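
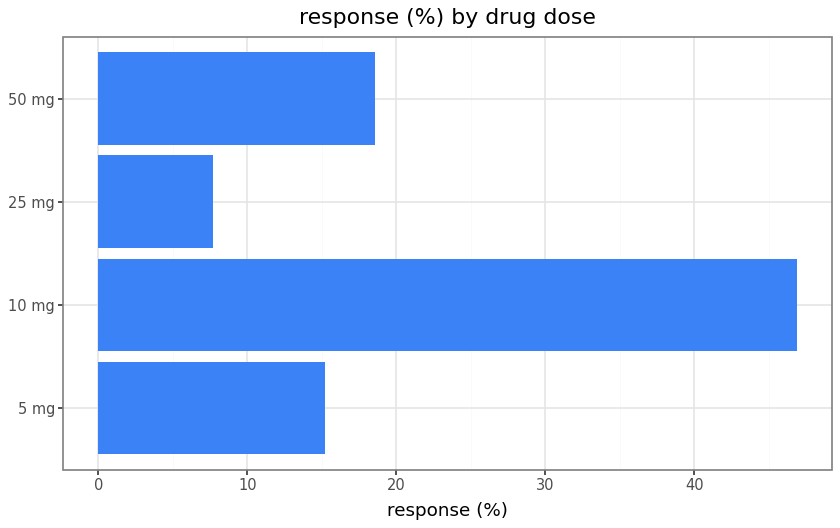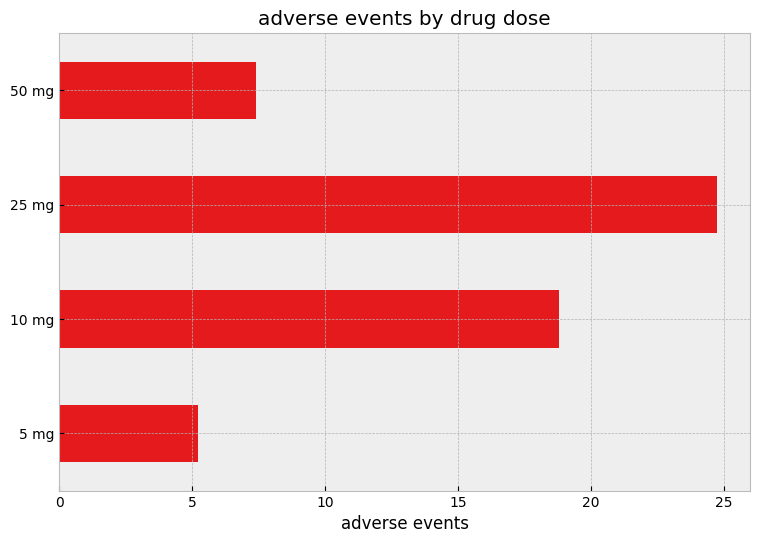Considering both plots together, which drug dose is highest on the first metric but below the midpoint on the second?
50 mg

Chart 2 median adverse events ≈ 15; below-median drug doses: 5 mg, 50 mg. Among those, 50 mg has the highest response (%) (≈ 20).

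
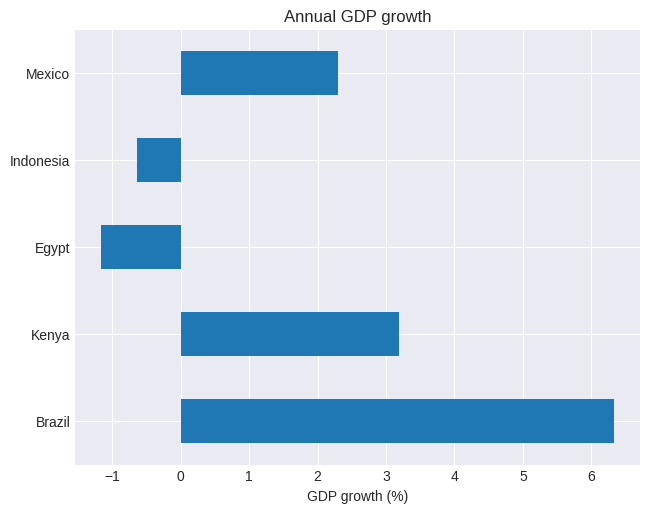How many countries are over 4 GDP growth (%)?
Above 4: Brazil.

1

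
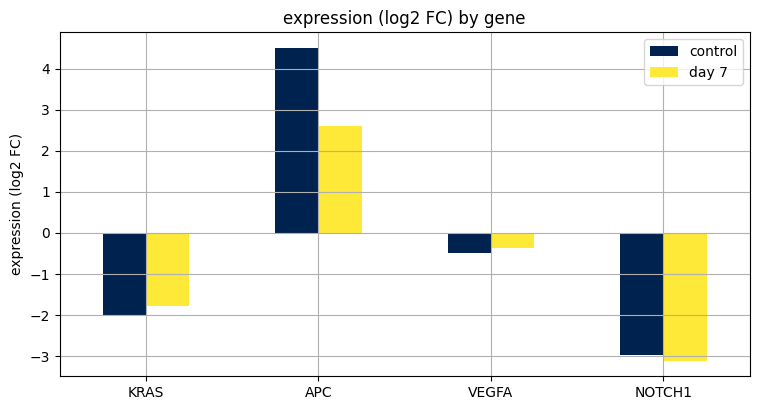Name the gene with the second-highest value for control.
VEGFA

Top 3 for control: APC ≈ 5, VEGFA ≈ -1, KRAS ≈ -2.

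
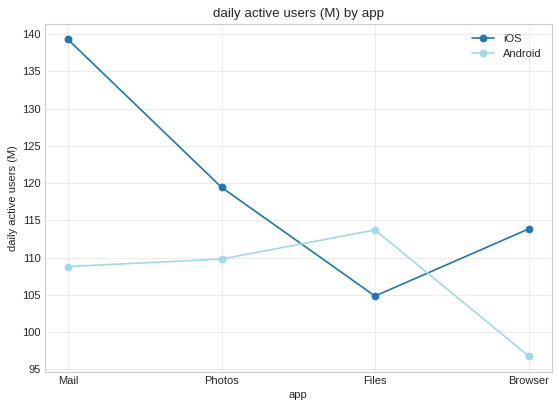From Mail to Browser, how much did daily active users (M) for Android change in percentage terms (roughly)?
≈ -13.6%

Mail ≈ 110, Browser ≈ 95; (95 − 110) / 110 ≈ -13.6%.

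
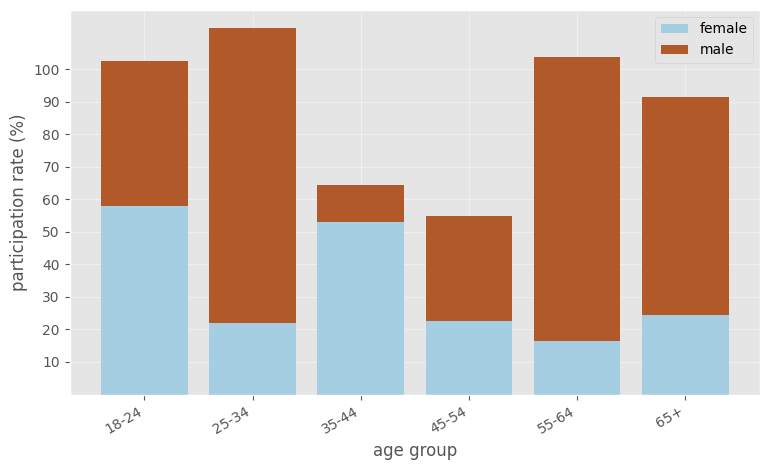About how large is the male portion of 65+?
≈ 70

male top ≈ 90, bottom ≈ 20; segment ≈ 70.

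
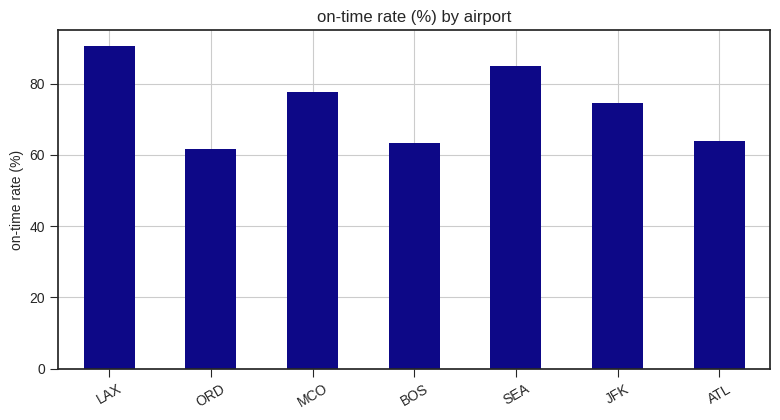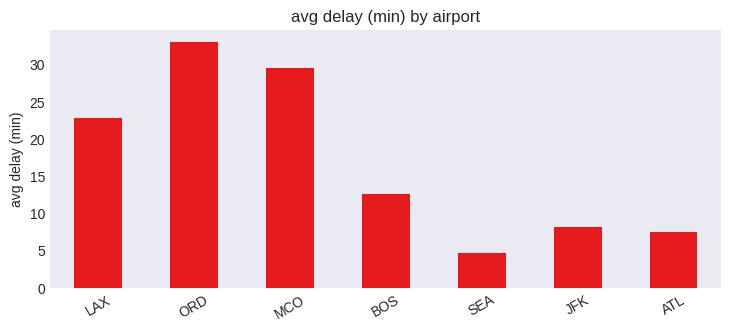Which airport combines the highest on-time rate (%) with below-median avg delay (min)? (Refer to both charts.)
SEA

Chart 2 median avg delay (min) ≈ 15; below-median airports: SEA, JFK, ATL. Among those, SEA has the highest on-time rate (%) (≈ 80).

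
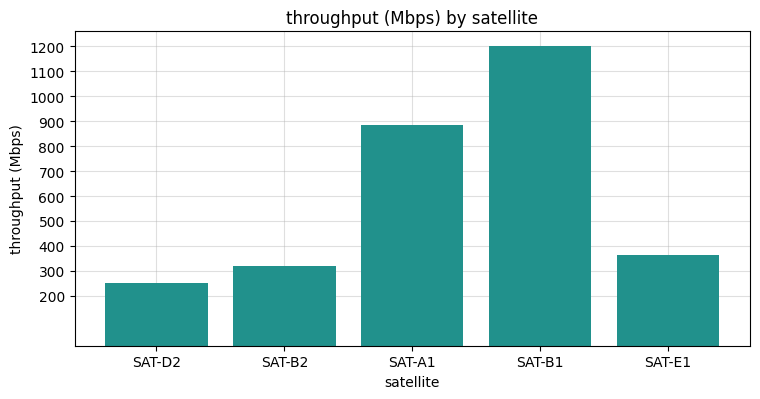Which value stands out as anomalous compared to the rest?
SAT-B1 ≈ 1200; the rest sit between ≈ 300 and ≈ 900.

SAT-B1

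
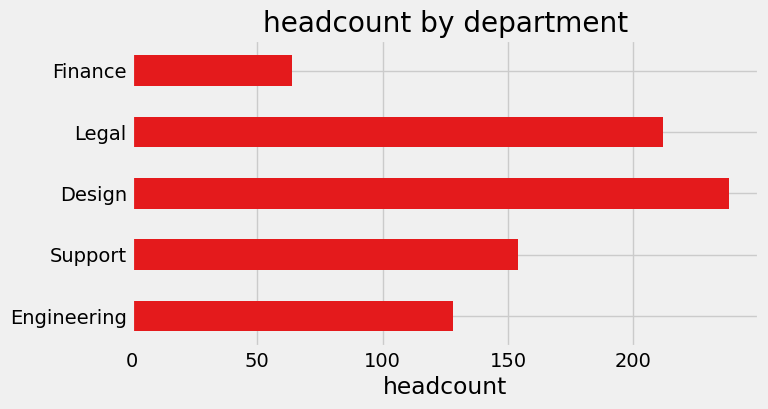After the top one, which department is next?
Top 3: Design ≈ 240, Legal ≈ 220, Support ≈ 160.

Legal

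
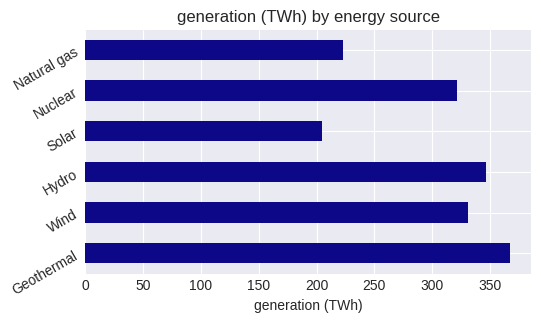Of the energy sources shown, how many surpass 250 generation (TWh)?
4

Above 250: Geothermal, Wind, Hydro, Nuclear.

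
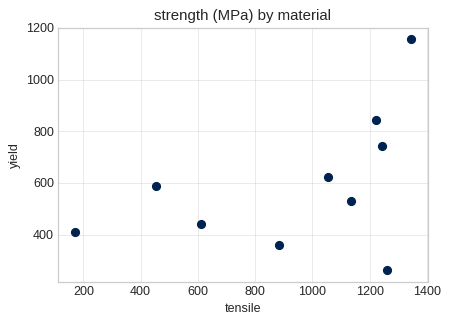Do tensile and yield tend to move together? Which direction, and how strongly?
positive, moderate

Points are positively correlated; moderate (|r| ≈ 0.5).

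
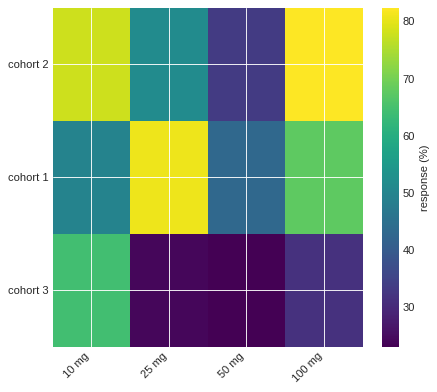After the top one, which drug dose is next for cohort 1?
100 mg

Top 3 for cohort 1: 25 mg ≈ 80, 100 mg ≈ 70, 10 mg ≈ 50.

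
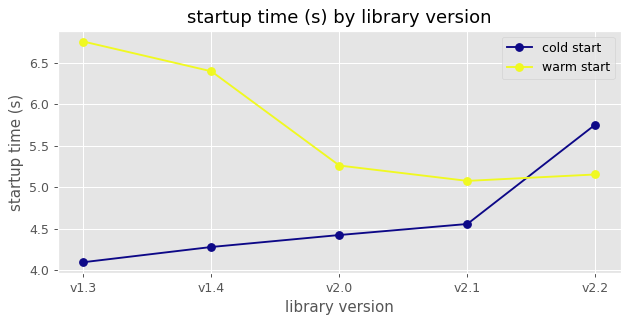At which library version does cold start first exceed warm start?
v2.2

v2.1: cold start ≈ 4.5 vs warm start ≈ 5.0 (not yet); v2.2: cold start ≈ 6.0 vs warm start ≈ 5.0 (first crossover).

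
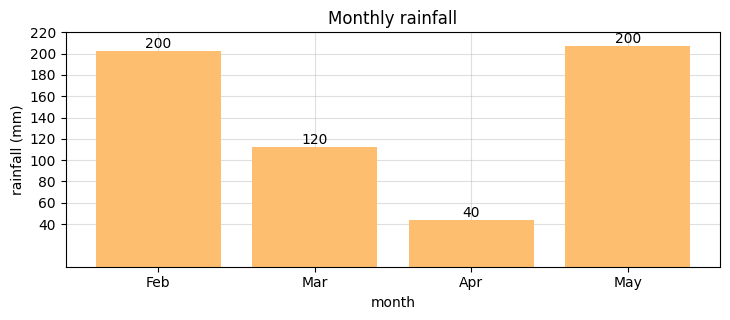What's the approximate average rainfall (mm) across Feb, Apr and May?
(200 + 40 + 200) / 3 ≈ 147.

≈ 147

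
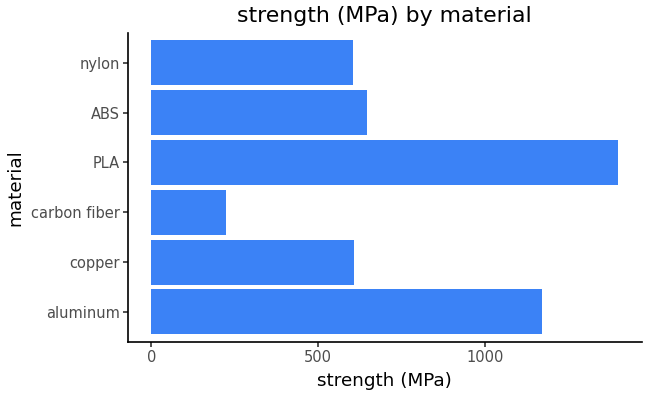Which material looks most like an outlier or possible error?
PLA ≈ 1400; the rest sit between ≈ 200 and ≈ 1200.

PLA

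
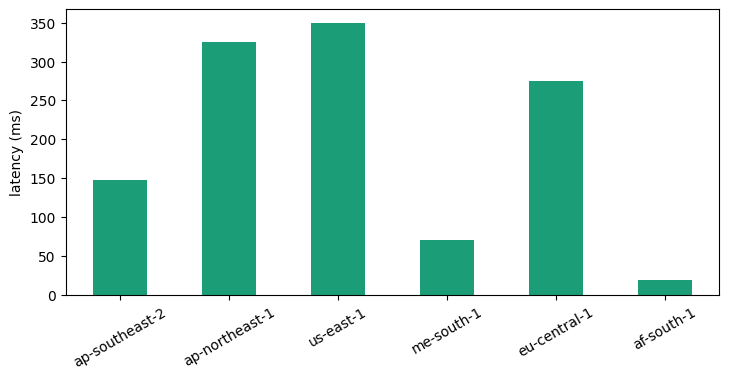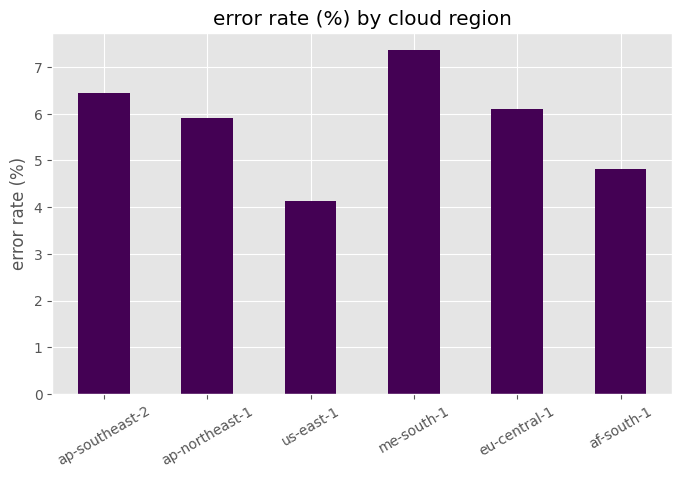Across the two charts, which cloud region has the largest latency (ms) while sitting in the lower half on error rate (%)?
Chart 2 median error rate (%) ≈ 6; below-median cloud regions: ap-northeast-1, us-east-1, af-south-1. Among those, us-east-1 has the highest latency (ms) (≈ 350).

us-east-1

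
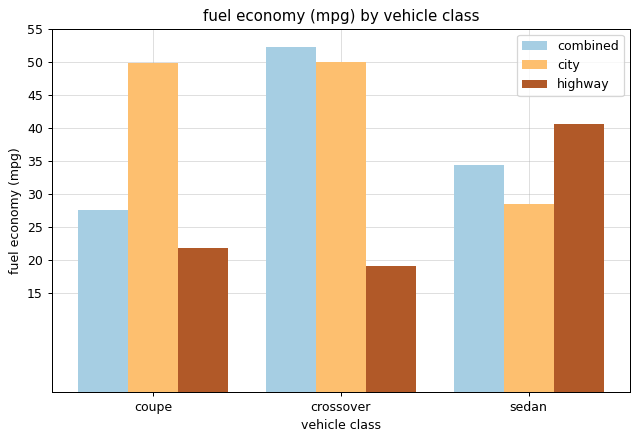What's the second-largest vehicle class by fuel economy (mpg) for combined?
sedan

Top 3 for combined: crossover ≈ 50, sedan ≈ 35, coupe ≈ 30.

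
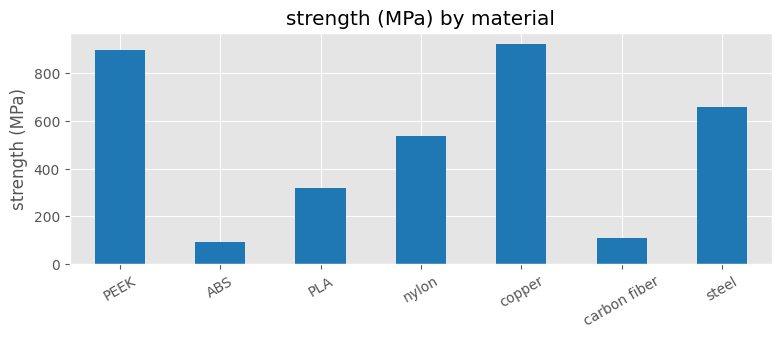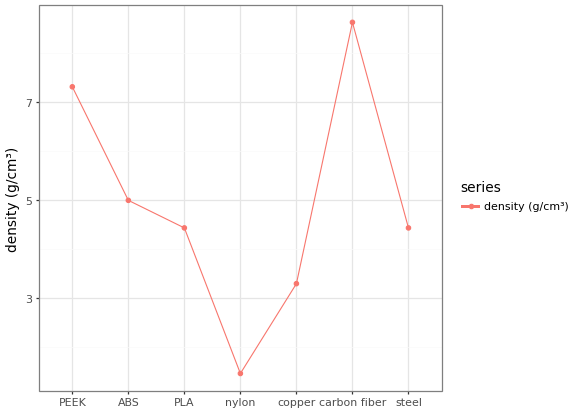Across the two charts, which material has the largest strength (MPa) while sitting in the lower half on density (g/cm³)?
copper

Chart 2 median density (g/cm³) ≈ 4; below-median materials: nylon, copper, steel. Among those, copper has the highest strength (MPa) (≈ 900).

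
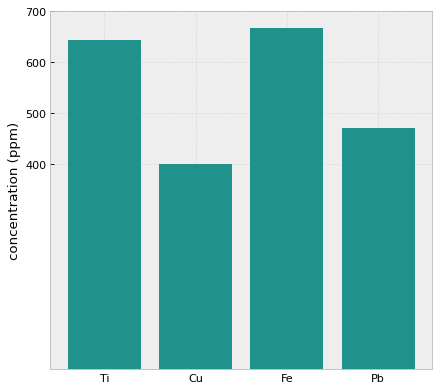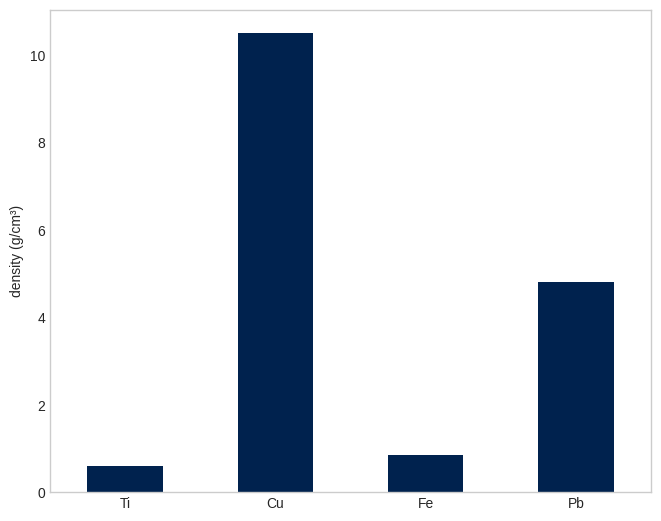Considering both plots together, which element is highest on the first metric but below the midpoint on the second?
Chart 2 median density (g/cm³) ≈ 3; below-median elements: Ti, Fe. Among those, Fe has the highest concentration (ppm) (≈ 700).

Fe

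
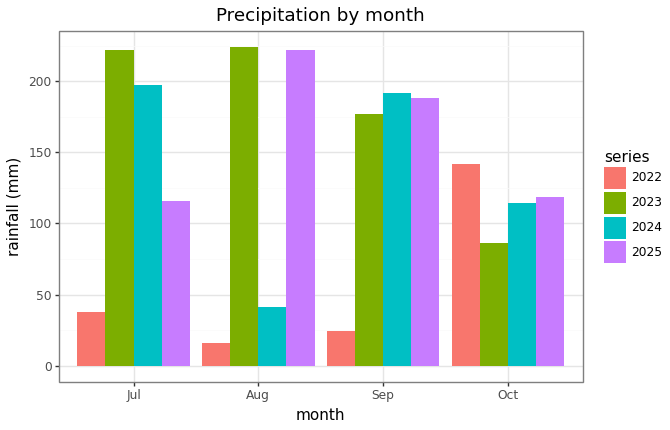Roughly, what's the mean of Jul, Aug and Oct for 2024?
(200 + 40 + 120) / 3 ≈ 120.

≈ 120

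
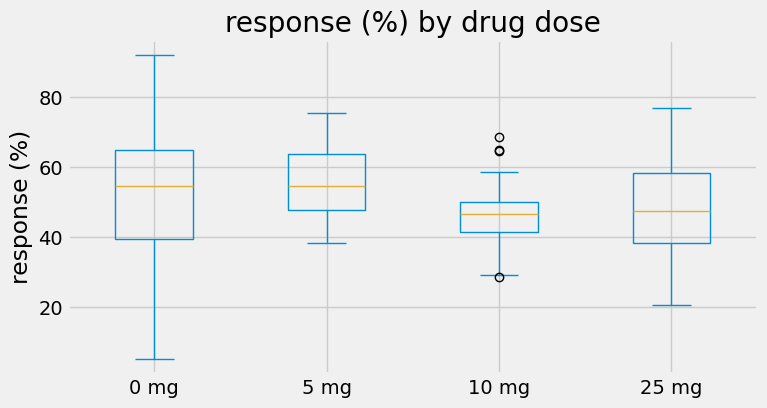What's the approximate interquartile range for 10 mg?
≈ 8

Q3 ≈ 50, Q1 ≈ 42; IQR ≈ 8.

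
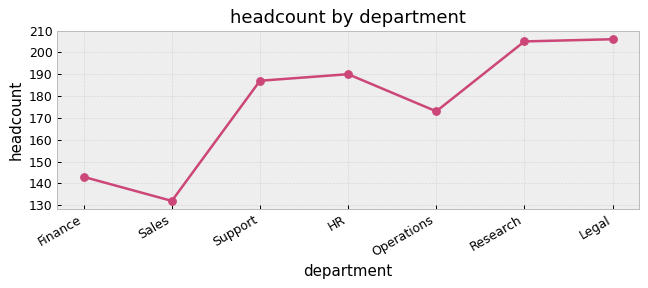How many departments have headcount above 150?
Above 150: Support, HR, Operations, Research, Legal.

5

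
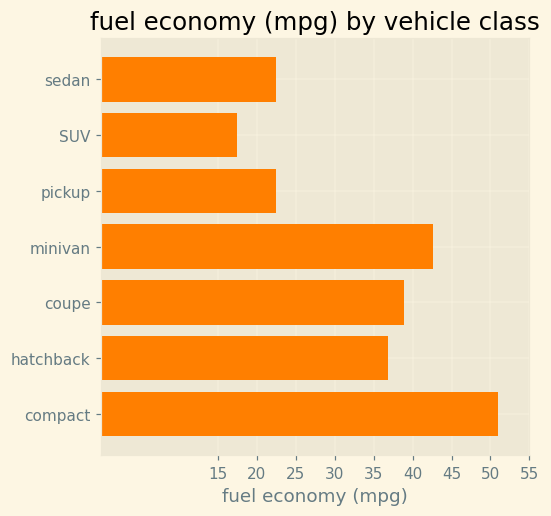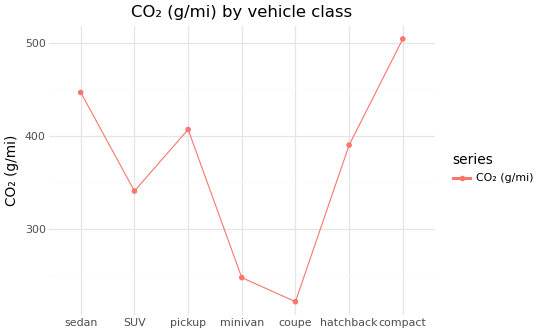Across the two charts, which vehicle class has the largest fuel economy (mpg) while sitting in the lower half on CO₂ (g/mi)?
minivan

Chart 2 median CO₂ (g/mi) ≈ 400; below-median vehicle classes: SUV, minivan, coupe. Among those, minivan has the highest fuel economy (mpg) (≈ 45).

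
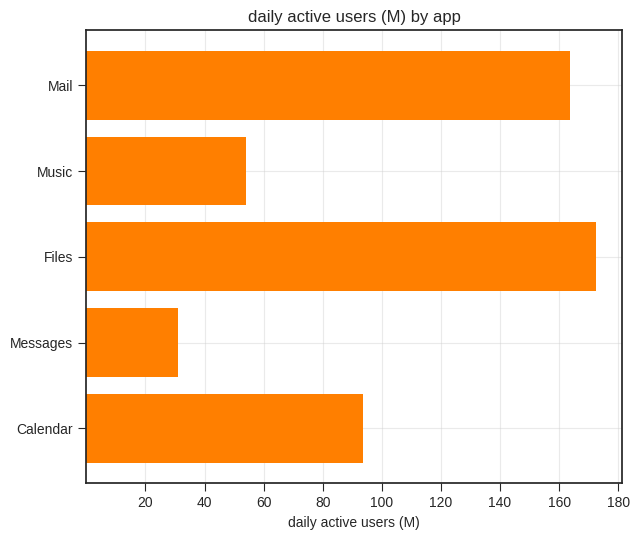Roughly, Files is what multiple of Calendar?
≈ 1.8×

Files ≈ 180, Calendar ≈ 100; 180/100 ≈ 1.8.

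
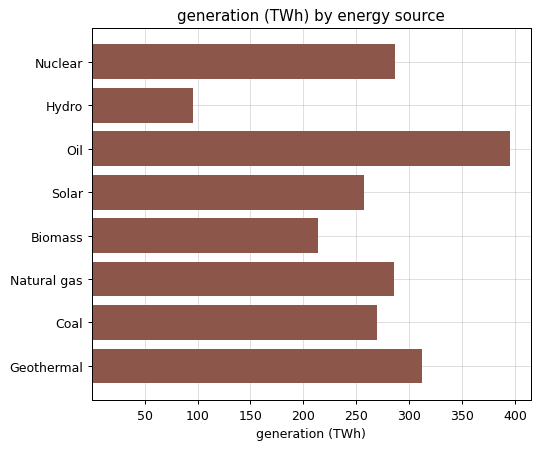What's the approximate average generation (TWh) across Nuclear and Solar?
(300 + 250) / 2 ≈ 275.

≈ 275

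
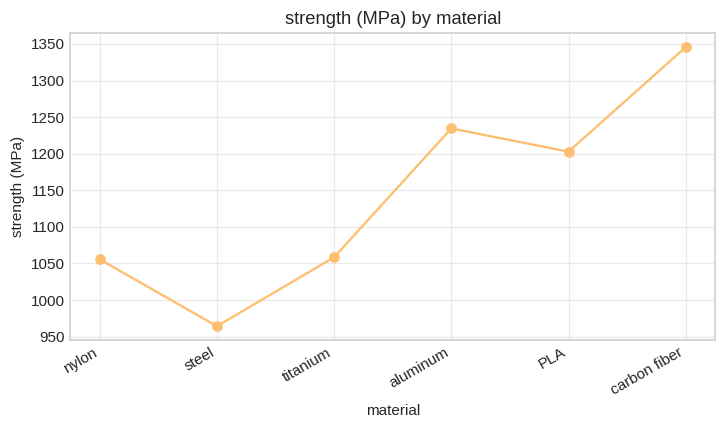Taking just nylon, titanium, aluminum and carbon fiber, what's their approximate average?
(1050 + 1050 + 1250 + 1350) / 4 ≈ 1175.

≈ 1175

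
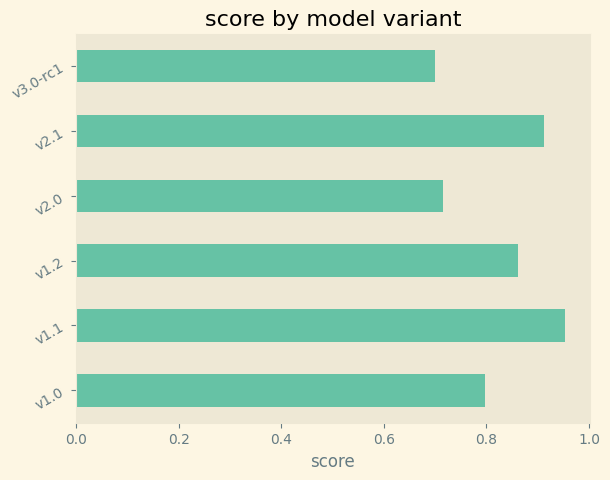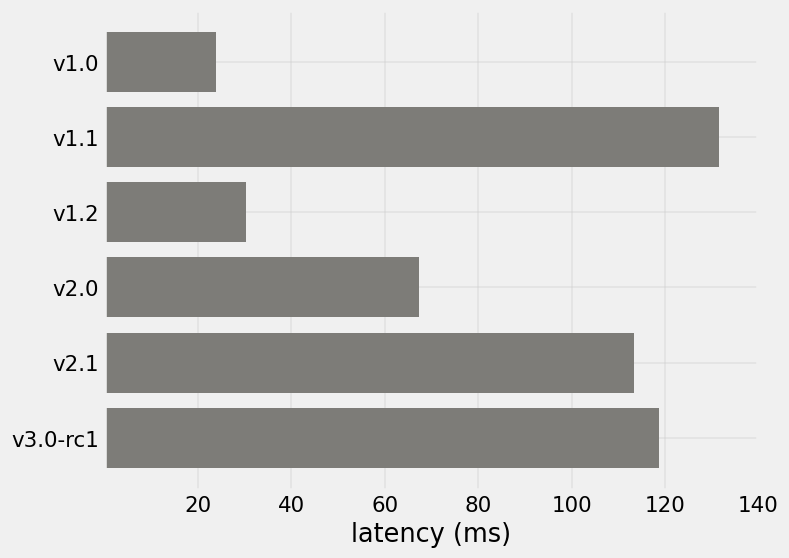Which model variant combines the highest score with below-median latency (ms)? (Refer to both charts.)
Chart 2 median latency (ms) ≈ 100; below-median model variants: v1.0, v1.2, v2.0. Among those, v1.2 has the highest score (≈ 0.9).

v1.2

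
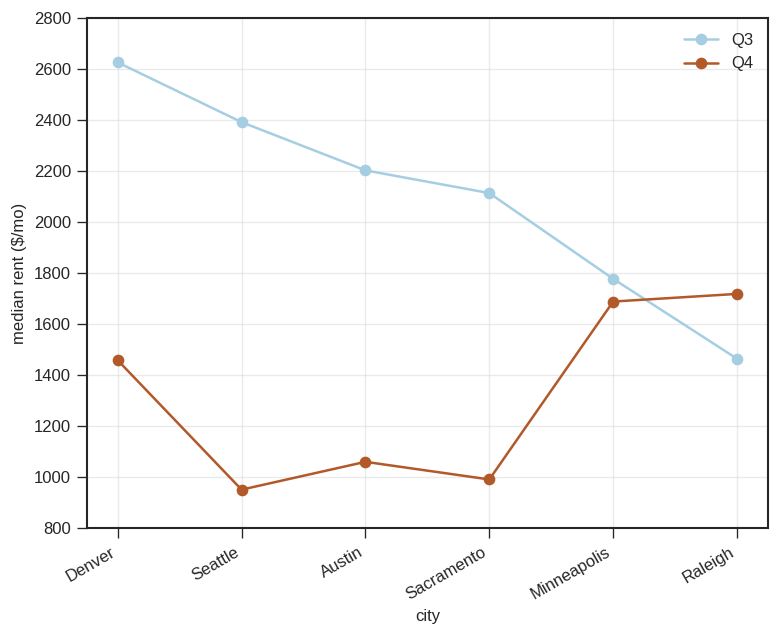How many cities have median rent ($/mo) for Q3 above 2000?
4

Above 2000: Denver, Seattle, Austin, Sacramento.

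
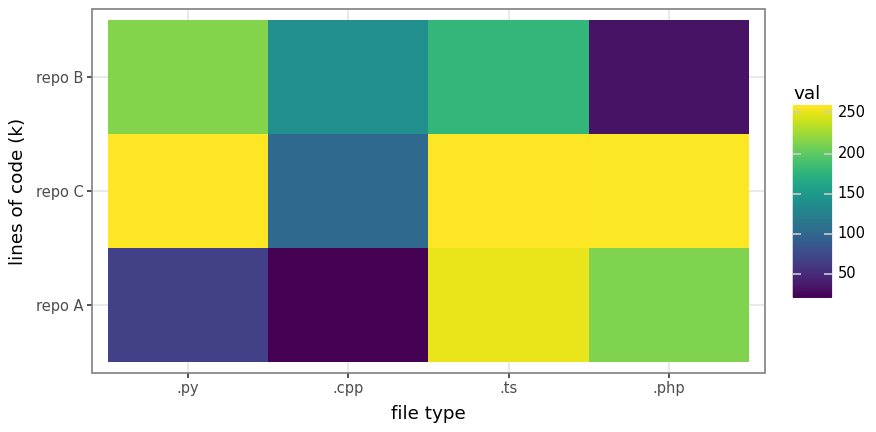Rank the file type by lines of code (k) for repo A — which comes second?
Top 3 for repo A: .ts ≈ 260, .php ≈ 220, .py ≈ 60.

.php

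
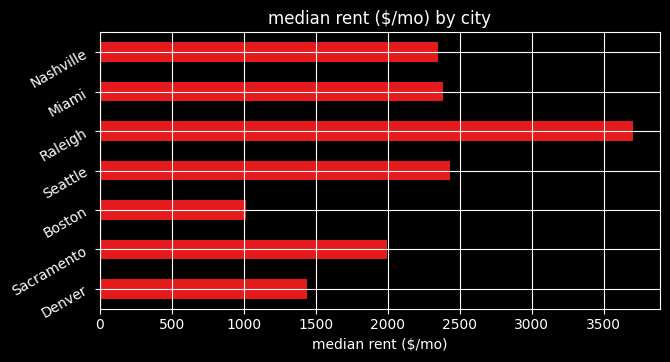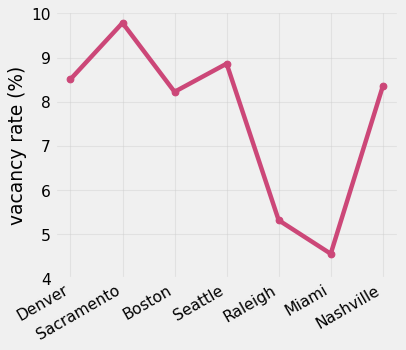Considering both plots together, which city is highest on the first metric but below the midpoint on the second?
Raleigh

Chart 2 median vacancy rate (%) ≈ 8; below-median cities: Boston, Raleigh, Miami. Among those, Raleigh has the highest median rent ($/mo) (≈ 3500).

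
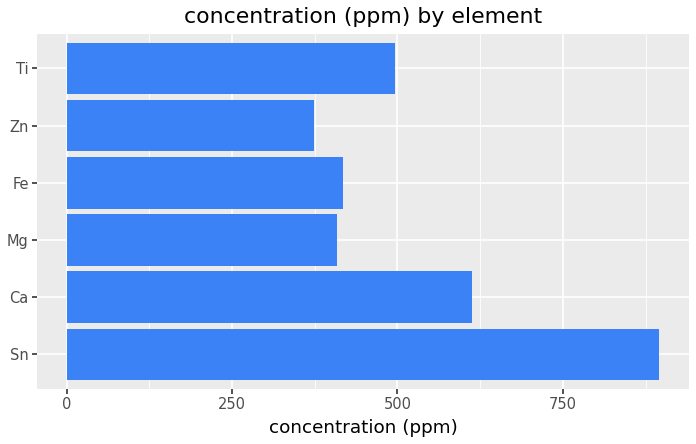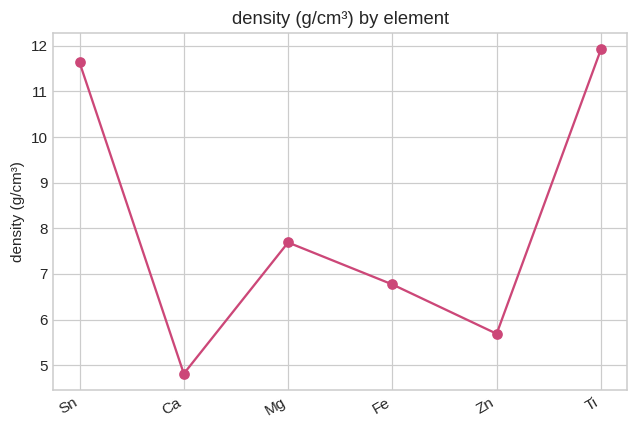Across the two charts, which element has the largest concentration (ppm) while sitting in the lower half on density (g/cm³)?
Ca

Chart 2 median density (g/cm³) ≈ 8; below-median elements: Ca, Fe, Zn. Among those, Ca has the highest concentration (ppm) (≈ 600).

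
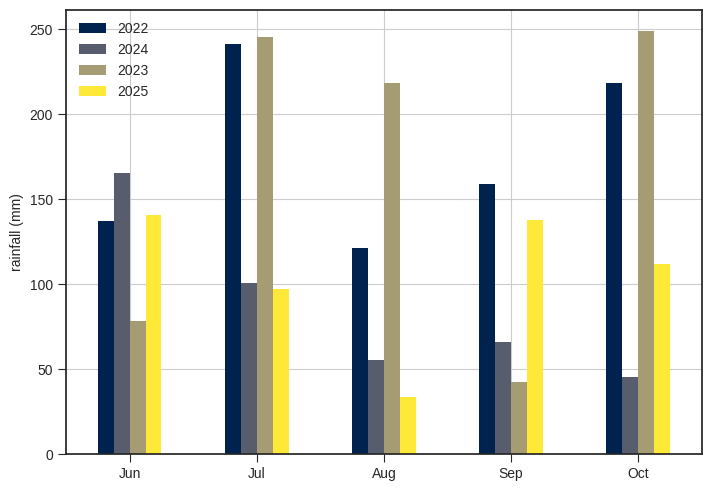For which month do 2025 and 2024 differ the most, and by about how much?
Sep: 2025 ≈ 150, 2024 ≈ 75 → gap ≈ 75. Next-largest (Oct) is only ≈ 50.

Sep, ≈ 75 mm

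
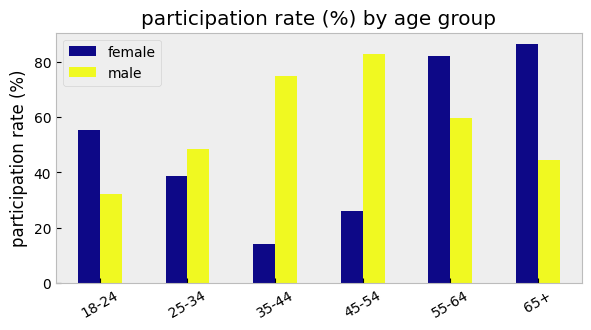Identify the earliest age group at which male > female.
18-24: male ≈ 30 vs female ≈ 60 (not yet); 25-34: male ≈ 50 vs female ≈ 40 (first crossover).

25-34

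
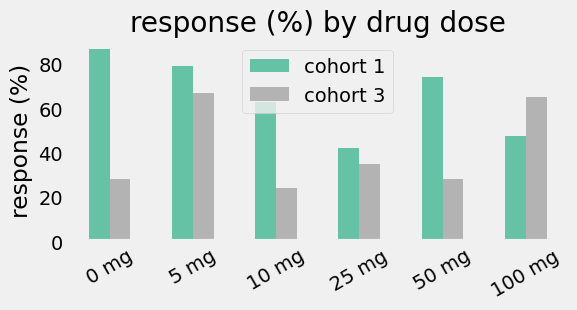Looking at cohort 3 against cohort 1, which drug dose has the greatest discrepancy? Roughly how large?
0 mg, ≈ 60 %

0 mg: cohort 3 ≈ 30, cohort 1 ≈ 90 → gap ≈ 60. Next-largest (50 mg) is only ≈ 40.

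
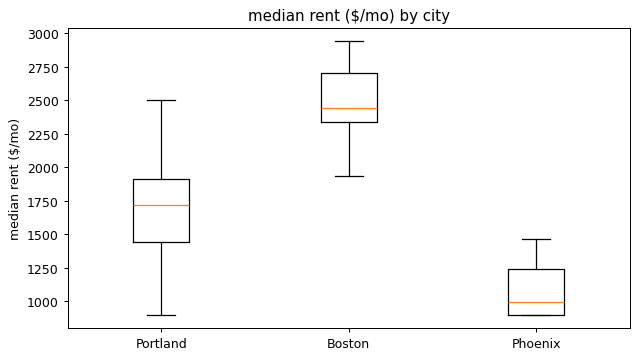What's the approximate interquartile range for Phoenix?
Q3 ≈ 1200, Q1 ≈ 800; IQR ≈ 400.

≈ 400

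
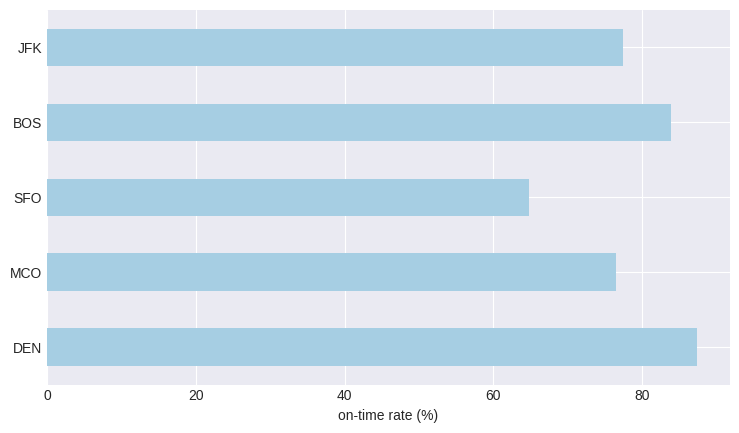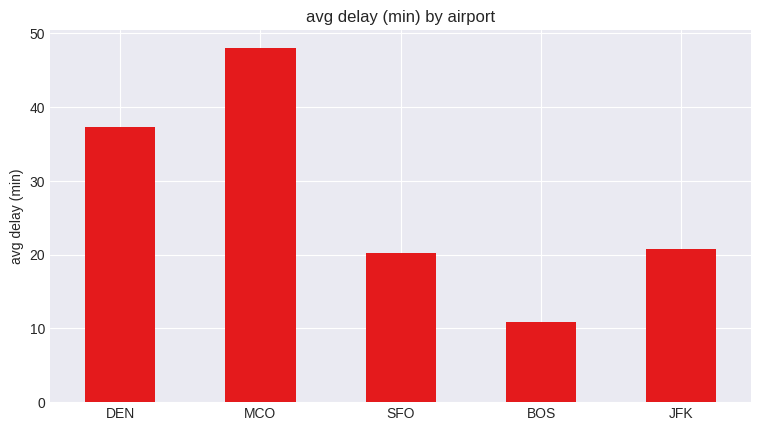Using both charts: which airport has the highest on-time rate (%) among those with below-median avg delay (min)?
Chart 2 median avg delay (min) ≈ 20; below-median airports: SFO, BOS. Among those, BOS has the highest on-time rate (%) (≈ 80).

BOS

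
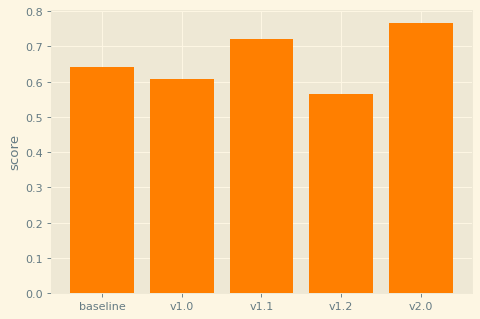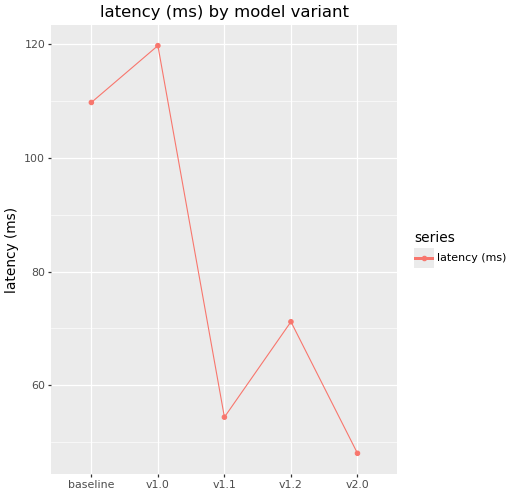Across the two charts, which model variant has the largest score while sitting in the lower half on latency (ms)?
v2.0

Chart 2 median latency (ms) ≈ 80; below-median model variants: v1.1, v2.0. Among those, v2.0 has the highest score (≈ 0.8).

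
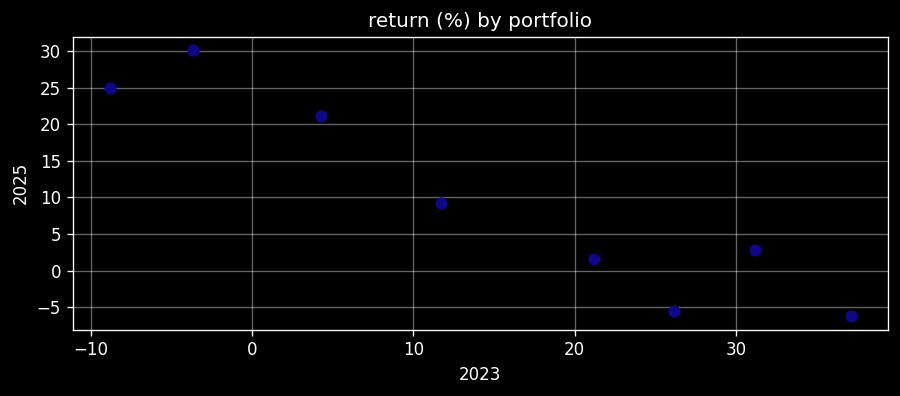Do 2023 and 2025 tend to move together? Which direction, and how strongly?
Points are negatively correlated; strong (|r| ≈ 0.9).

negative, strong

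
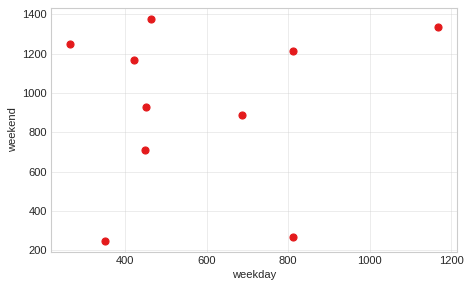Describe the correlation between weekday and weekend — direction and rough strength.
no clear correlation

Points are roughly uncorrelated; weak (|r| ≈ 0.1).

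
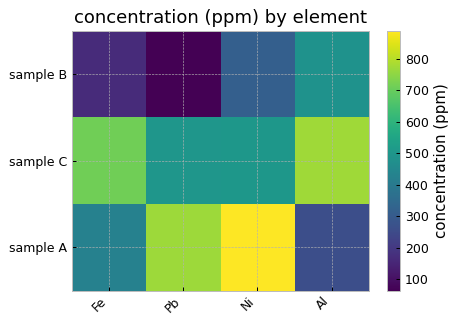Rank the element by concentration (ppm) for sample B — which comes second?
Top 3 for sample B: Al ≈ 500, Ni ≈ 300, Fe ≈ 200.

Ni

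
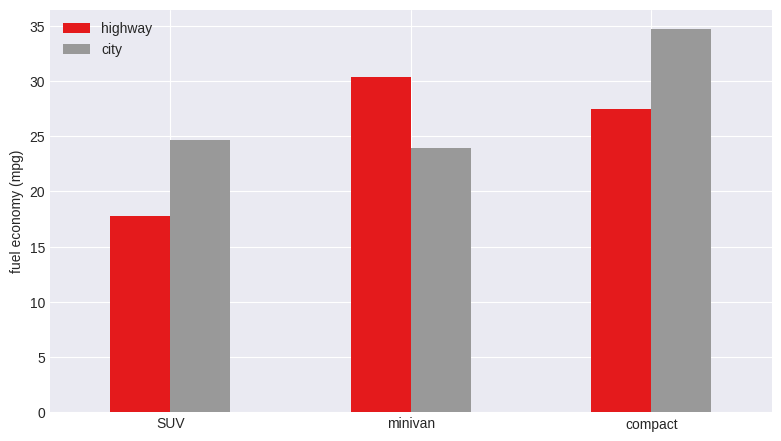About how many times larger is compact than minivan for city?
compact ≈ 35, minivan ≈ 25; 35/25 ≈ 1.4.

≈ 1.4×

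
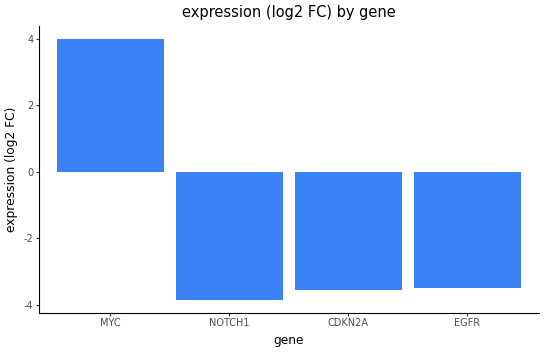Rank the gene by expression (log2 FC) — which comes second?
EGFR

Top 3: MYC ≈ 4, EGFR ≈ -3, CDKN2A ≈ -4.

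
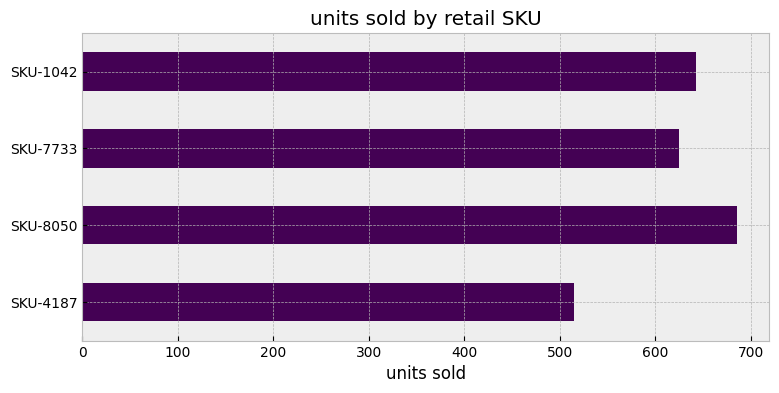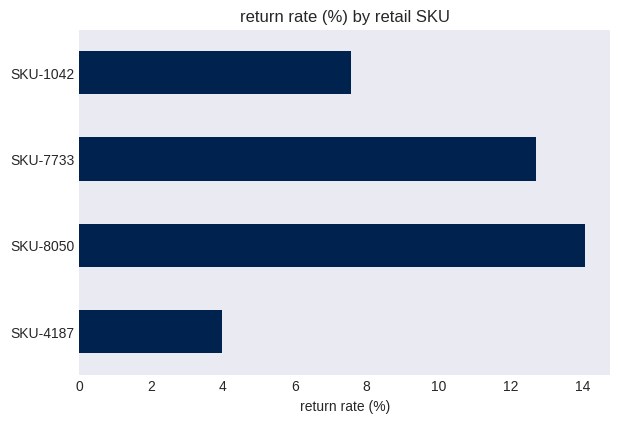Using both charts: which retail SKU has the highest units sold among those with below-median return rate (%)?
SKU-1042

Chart 2 median return rate (%) ≈ 10; below-median retail SKUs: SKU-4187, SKU-1042. Among those, SKU-1042 has the highest units sold (≈ 600).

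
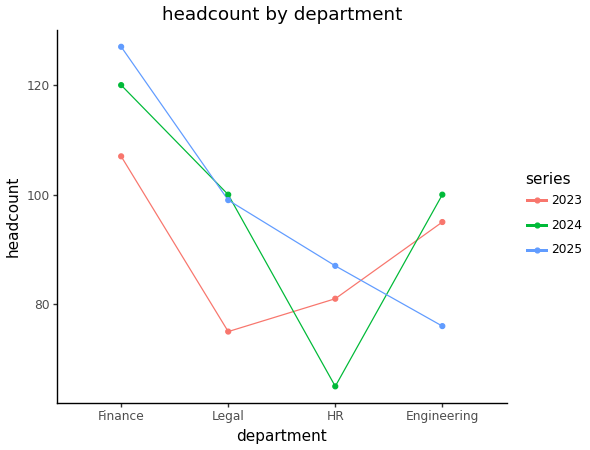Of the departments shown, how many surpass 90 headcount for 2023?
Above 90: Finance, Engineering.

2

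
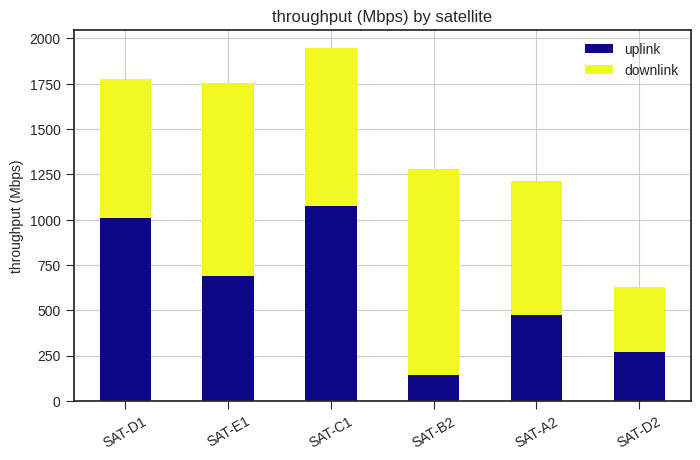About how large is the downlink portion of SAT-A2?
≈ 800

downlink top ≈ 1200, bottom ≈ 400; segment ≈ 800.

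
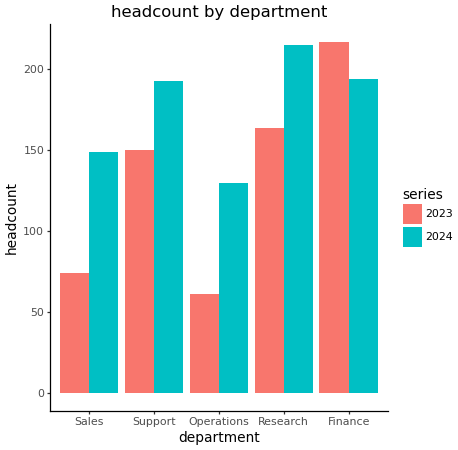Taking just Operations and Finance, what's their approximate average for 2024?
≈ 160

(120 + 200) / 2 ≈ 160.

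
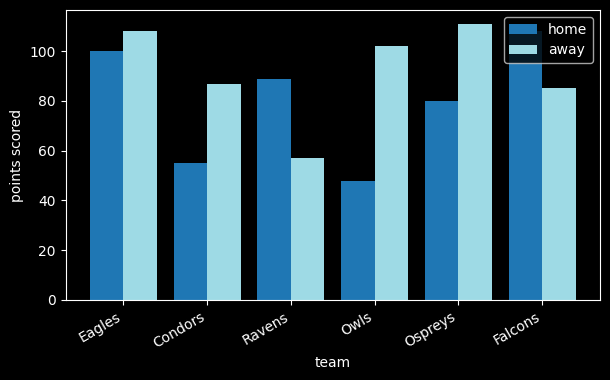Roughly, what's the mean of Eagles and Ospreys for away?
≈ 110

(110 + 110) / 2 ≈ 110.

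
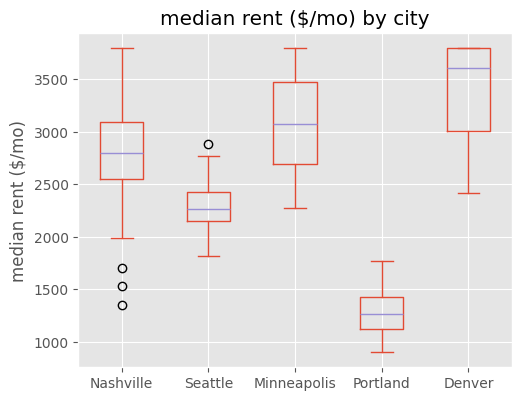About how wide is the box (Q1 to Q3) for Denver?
Q3 ≈ 3800, Q1 ≈ 3000; IQR ≈ 800.

≈ 800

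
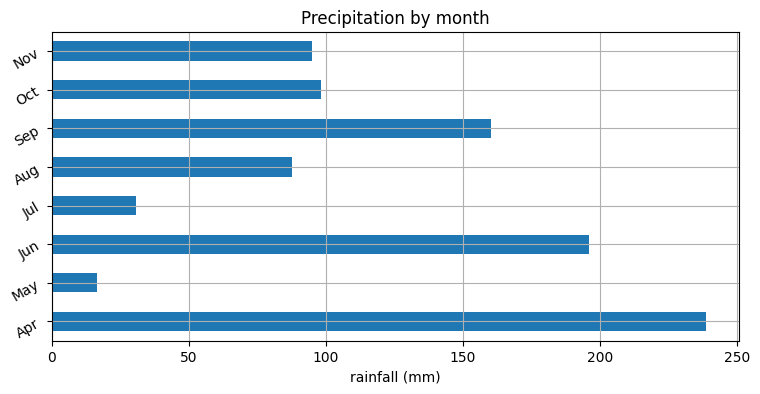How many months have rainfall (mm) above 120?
Above 120: Apr, Jun, Sep.

3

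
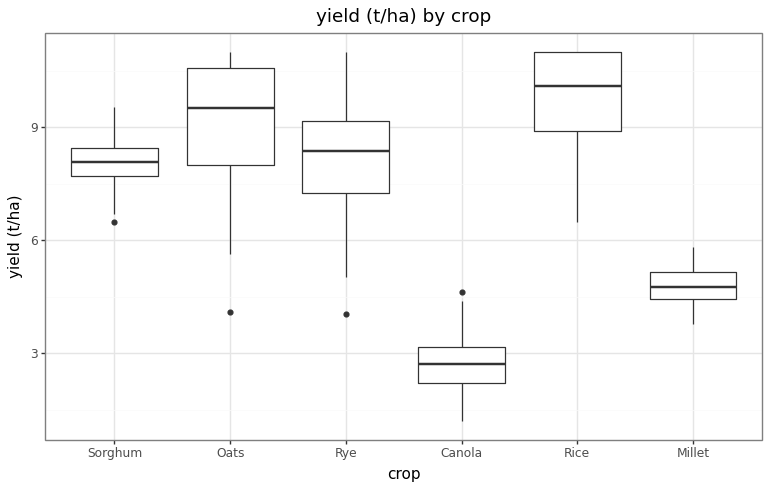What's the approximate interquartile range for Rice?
Q3 ≈ 11, Q1 ≈ 9; IQR ≈ 2.

≈ 2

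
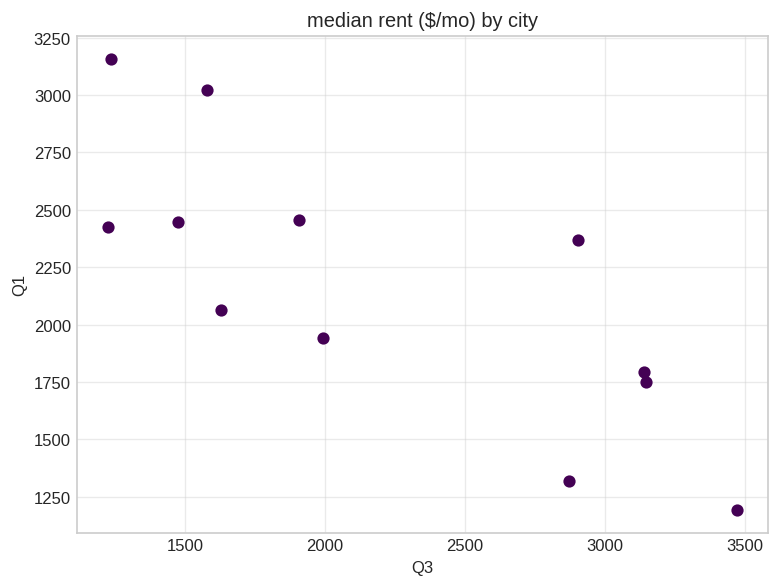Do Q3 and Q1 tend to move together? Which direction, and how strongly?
Points are negatively correlated; strong (|r| ≈ 0.8).

negative, strong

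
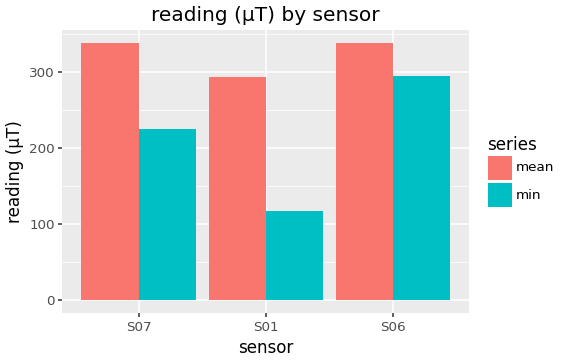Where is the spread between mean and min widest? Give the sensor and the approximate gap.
S01: mean ≈ 300, min ≈ 100 → gap ≈ 200. Next-largest (S07) is only ≈ 100.

S01, ≈ 200 µT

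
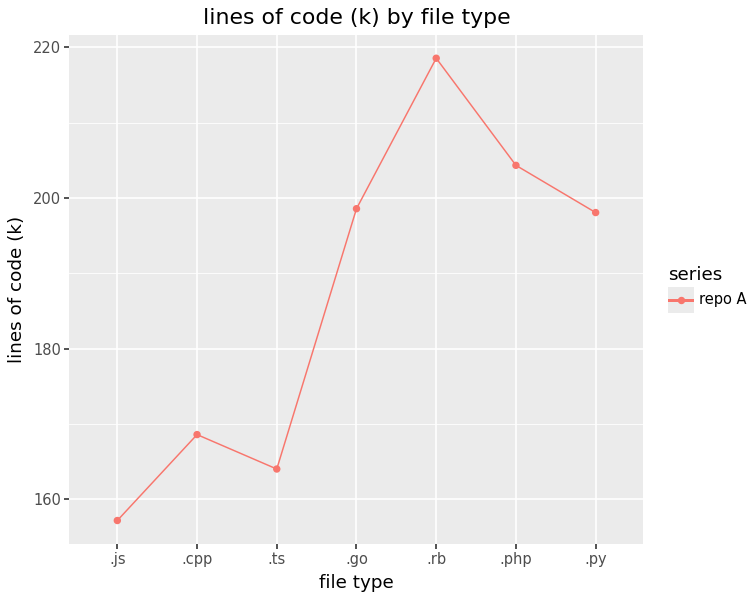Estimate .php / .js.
≈ 1.25×

.php ≈ 200, .js ≈ 160; 200/160 ≈ 1.25.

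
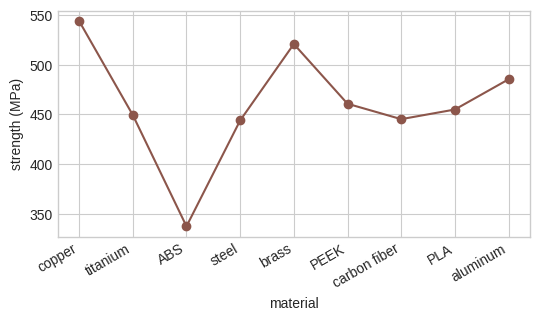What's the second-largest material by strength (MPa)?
Top 3: copper ≈ 540, brass ≈ 520, aluminum ≈ 480.

brass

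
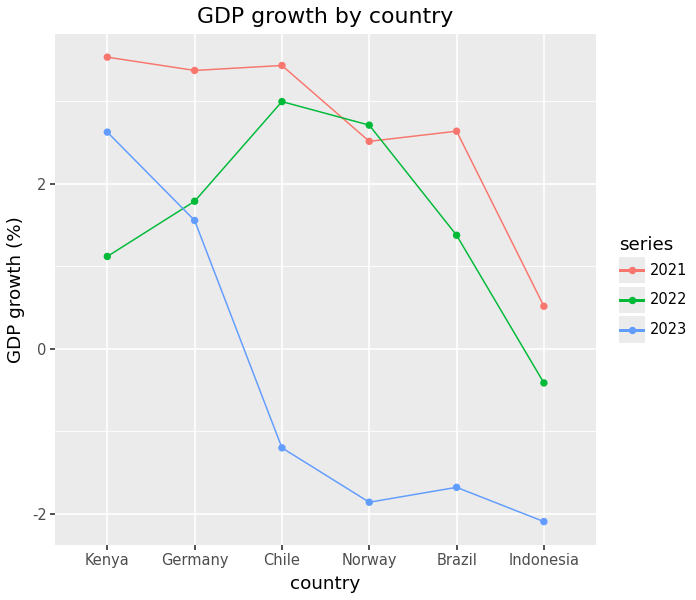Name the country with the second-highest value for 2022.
Top 3 for 2022: Chile ≈ 3.0, Norway ≈ 2.5, Germany ≈ 2.0.

Norway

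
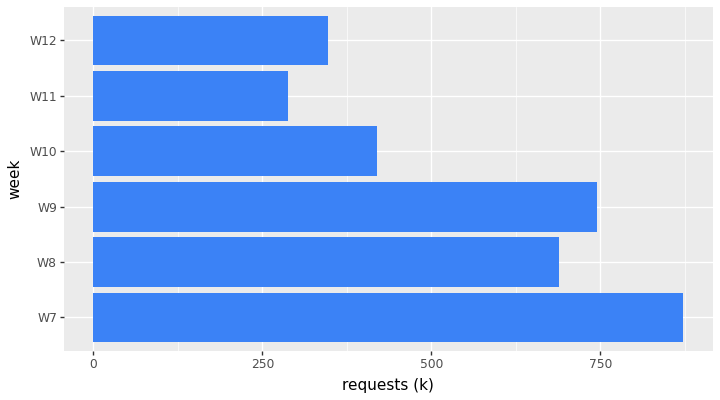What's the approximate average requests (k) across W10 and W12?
(400 + 300) / 2 ≈ 350.

≈ 350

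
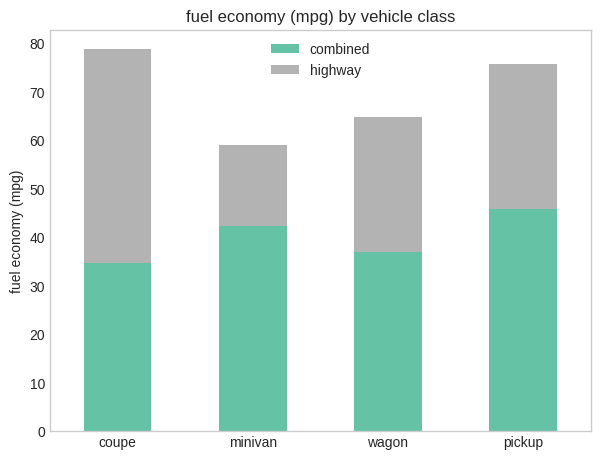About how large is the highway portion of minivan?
≈ 20

highway top ≈ 60, bottom ≈ 40; segment ≈ 20.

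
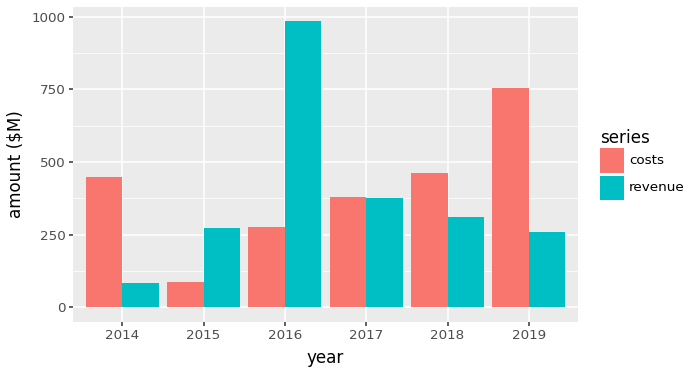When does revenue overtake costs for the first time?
2014: revenue ≈ 100 vs costs ≈ 400 (not yet); 2015: revenue ≈ 300 vs costs ≈ 100 (first crossover).

2015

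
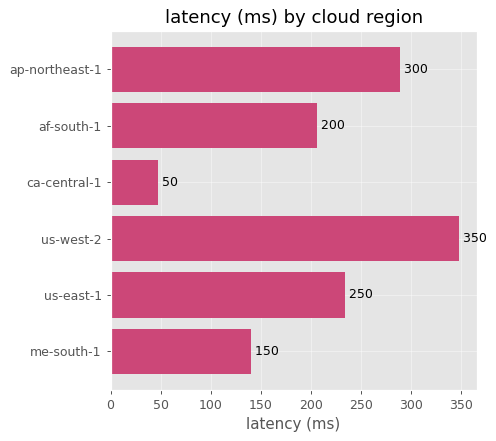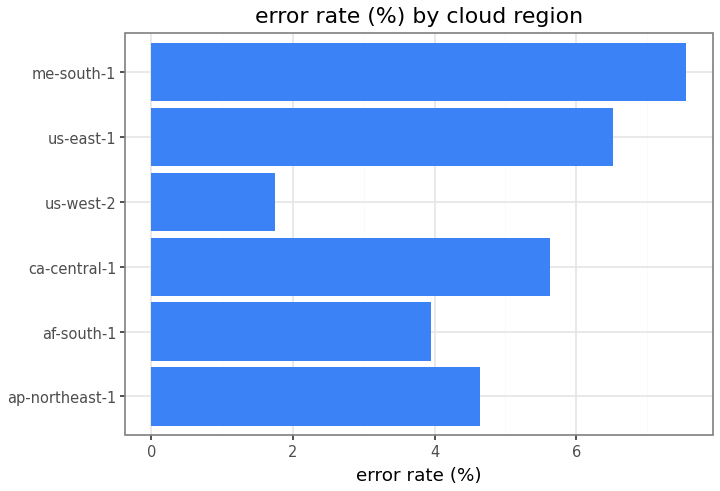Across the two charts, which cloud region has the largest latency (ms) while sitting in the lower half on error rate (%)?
Chart 2 median error rate (%) ≈ 5; below-median cloud regions: ap-northeast-1, af-south-1, us-west-2. Among those, us-west-2 has the highest latency (ms) (≈ 350).

us-west-2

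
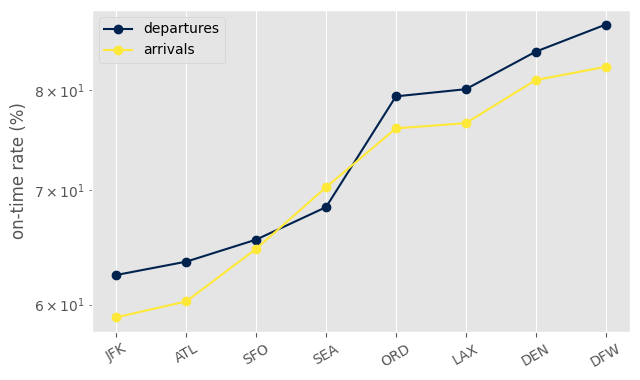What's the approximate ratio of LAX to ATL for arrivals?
≈ 1.25×

LAX ≈ 75, ATL ≈ 60; 75/60 ≈ 1.25.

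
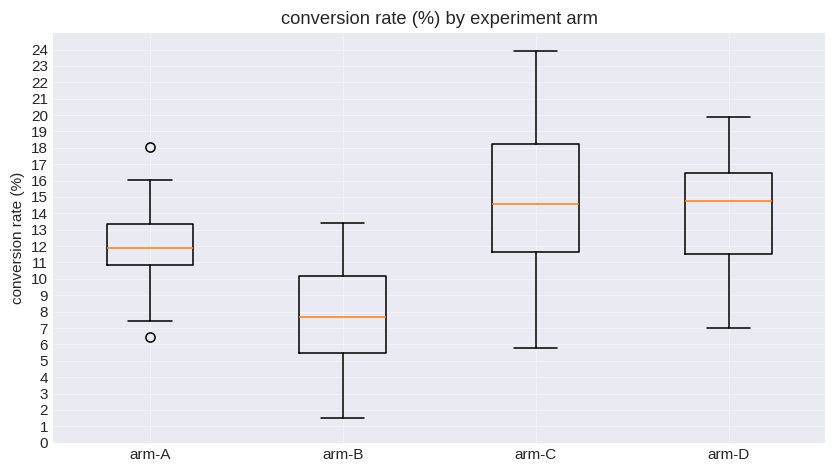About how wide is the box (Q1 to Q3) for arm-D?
≈ 4

Q3 ≈ 16, Q1 ≈ 12; IQR ≈ 4.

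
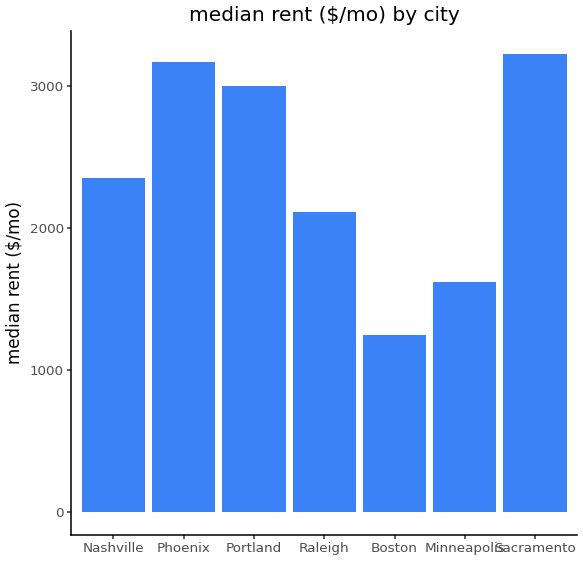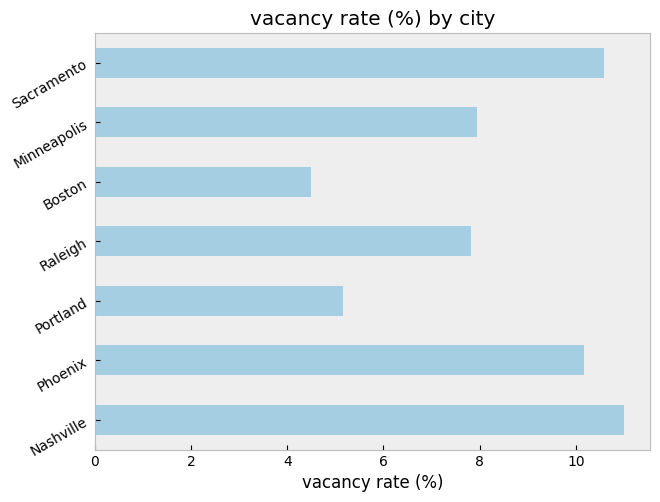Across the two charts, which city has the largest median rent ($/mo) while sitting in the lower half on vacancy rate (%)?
Chart 2 median vacancy rate (%) ≈ 8; below-median cities: Portland, Raleigh, Boston. Among those, Portland has the highest median rent ($/mo) (≈ 3000).

Portland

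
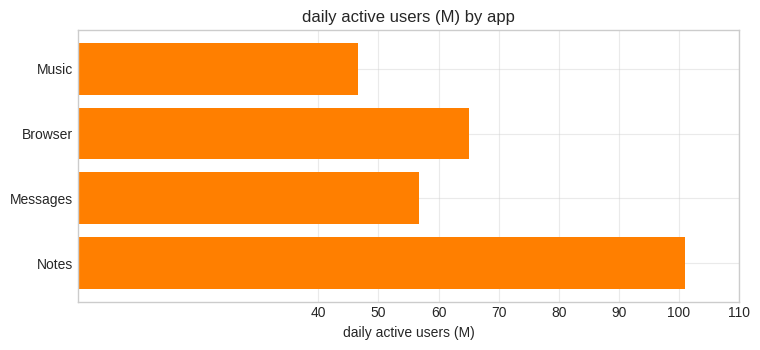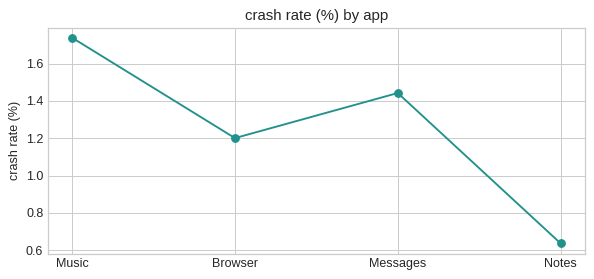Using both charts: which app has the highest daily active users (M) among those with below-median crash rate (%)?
Notes

Chart 2 median crash rate (%) ≈ 1.4; below-median apps: Browser, Notes. Among those, Notes has the highest daily active users (M) (≈ 100).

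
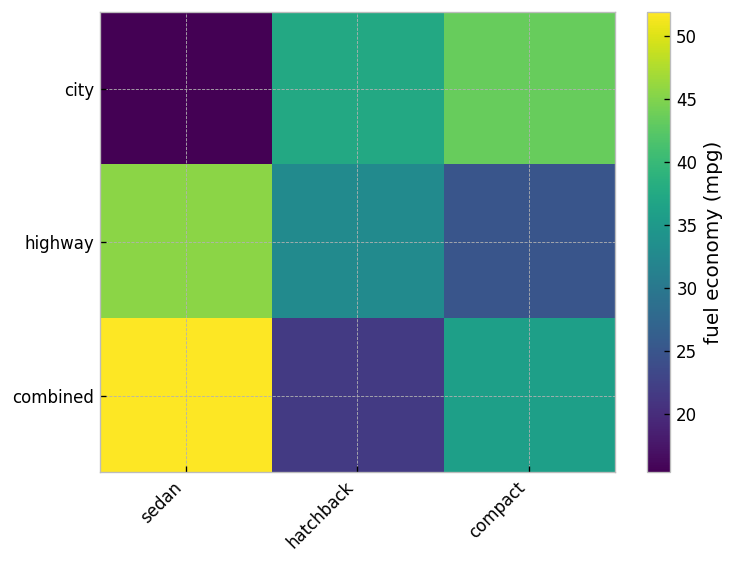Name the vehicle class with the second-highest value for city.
hatchback

Top 3 for city: compact ≈ 45, hatchback ≈ 35, sedan ≈ 15.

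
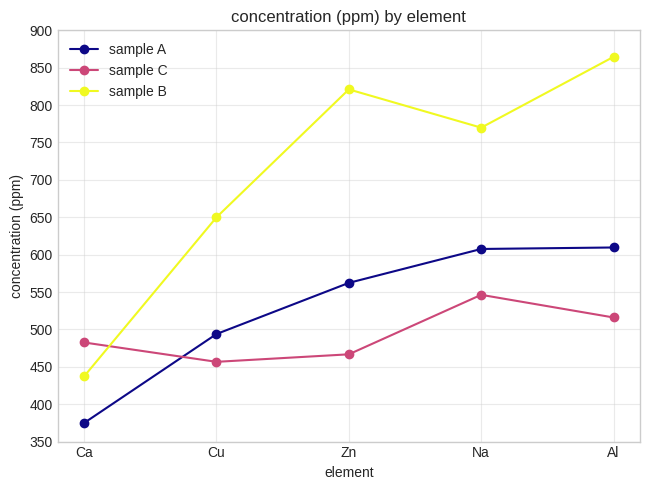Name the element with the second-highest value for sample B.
Top 3 for sample B: Al ≈ 850, Zn ≈ 800, Na ≈ 750.

Zn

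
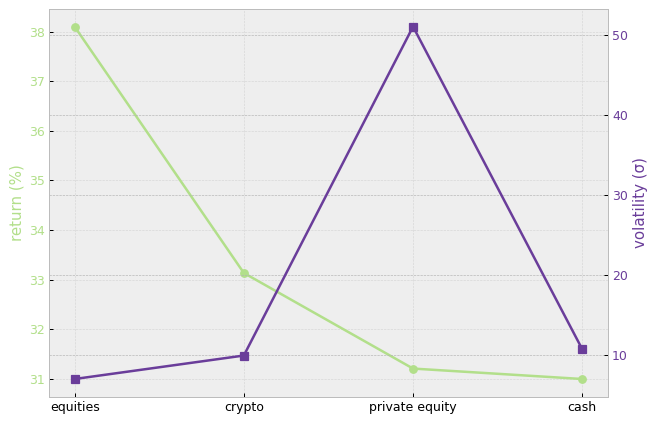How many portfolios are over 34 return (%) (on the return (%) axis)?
Above 34: equities.

1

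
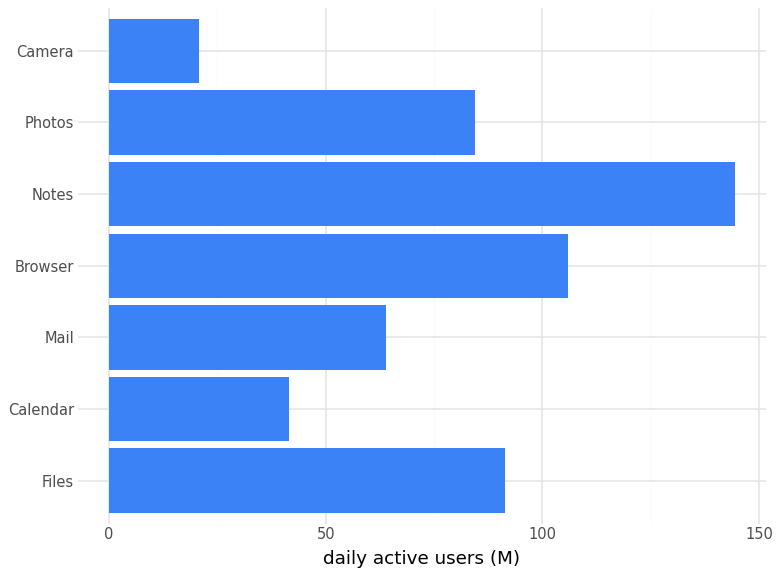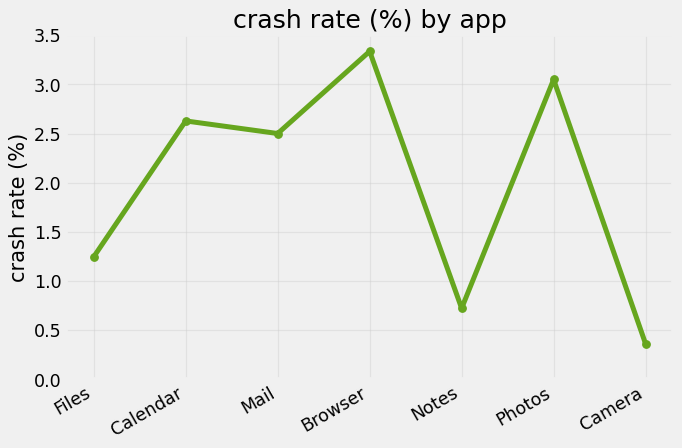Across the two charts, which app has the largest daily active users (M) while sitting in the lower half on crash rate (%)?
Notes

Chart 2 median crash rate (%) ≈ 2.5; below-median apps: Files, Notes, Camera. Among those, Notes has the highest daily active users (M) (≈ 140).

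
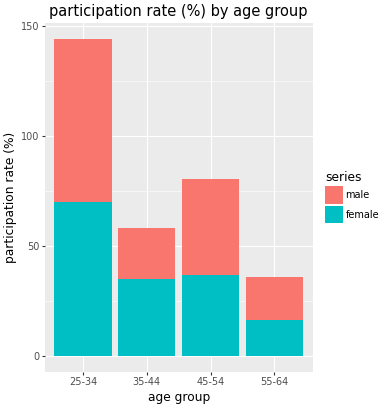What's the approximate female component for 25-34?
female top ≈ 80, bottom ≈ 0; segment ≈ 80.

≈ 80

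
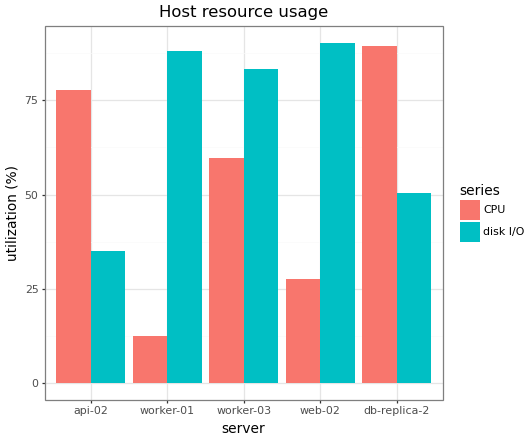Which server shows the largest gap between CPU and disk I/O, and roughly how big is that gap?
worker-01: CPU ≈ 10, disk I/O ≈ 90 → gap ≈ 80. Next-largest (web-02) is only ≈ 60.

worker-01, ≈ 80 %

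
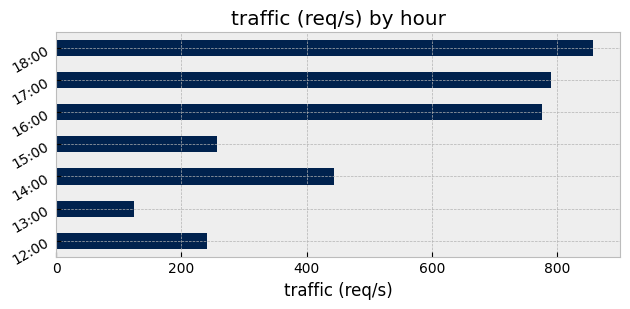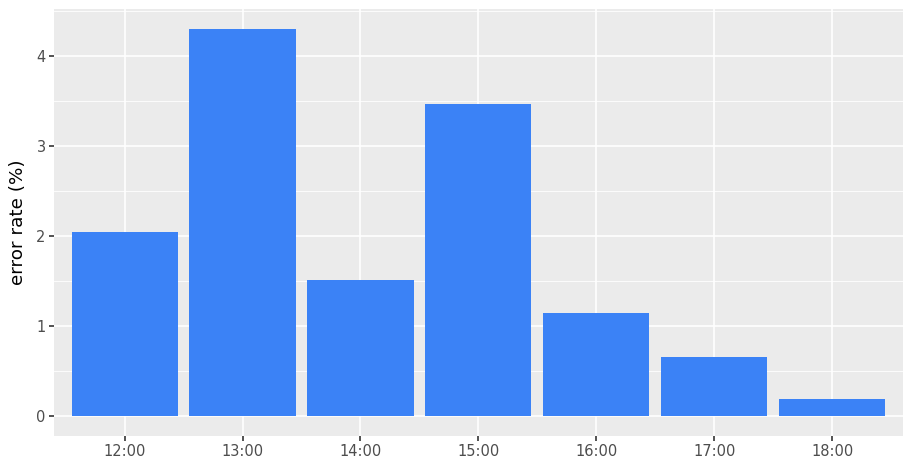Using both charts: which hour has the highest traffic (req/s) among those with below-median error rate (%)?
18:00

Chart 2 median error rate (%) ≈ 1.5; below-median hours: 16:00, 17:00, 18:00. Among those, 18:00 has the highest traffic (req/s) (≈ 900).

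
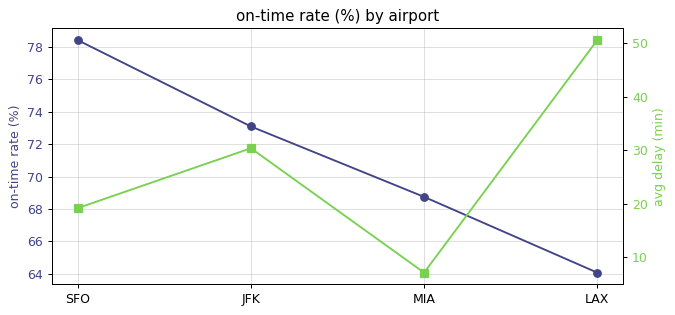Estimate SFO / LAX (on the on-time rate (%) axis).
SFO ≈ 78, LAX ≈ 64; 78/64 ≈ 1.22.

≈ 1.22×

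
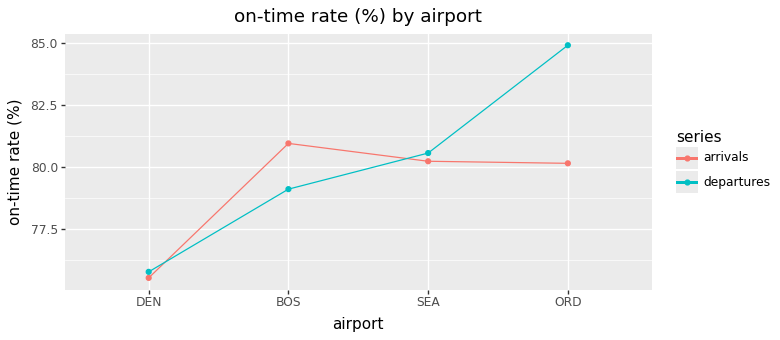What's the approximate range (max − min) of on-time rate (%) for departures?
≈ 9

Max ORD ≈ 85, min DEN ≈ 76; range ≈ 9.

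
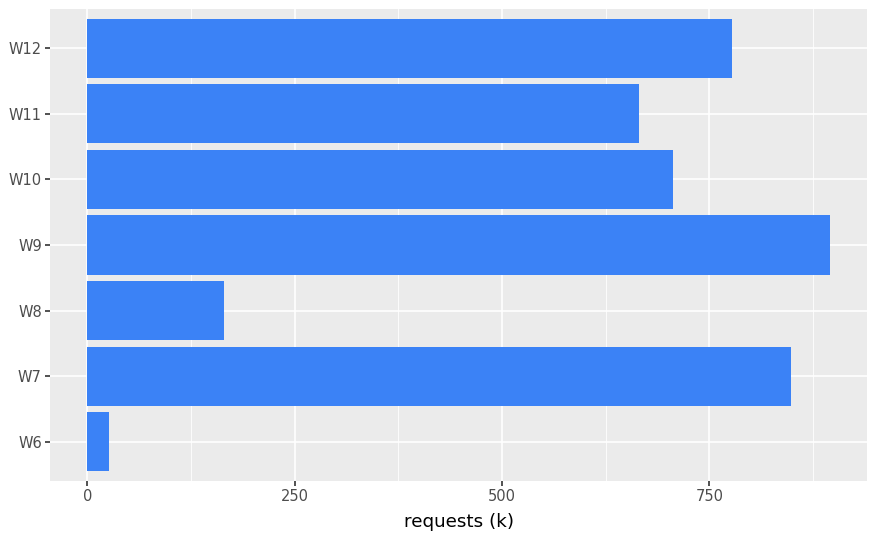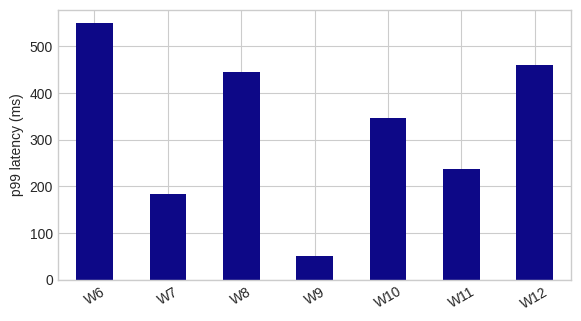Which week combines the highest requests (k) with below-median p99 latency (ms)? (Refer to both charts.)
W9

Chart 2 median p99 latency (ms) ≈ 300; below-median weeks: W7, W9, W11. Among those, W9 has the highest requests (k) (≈ 900).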